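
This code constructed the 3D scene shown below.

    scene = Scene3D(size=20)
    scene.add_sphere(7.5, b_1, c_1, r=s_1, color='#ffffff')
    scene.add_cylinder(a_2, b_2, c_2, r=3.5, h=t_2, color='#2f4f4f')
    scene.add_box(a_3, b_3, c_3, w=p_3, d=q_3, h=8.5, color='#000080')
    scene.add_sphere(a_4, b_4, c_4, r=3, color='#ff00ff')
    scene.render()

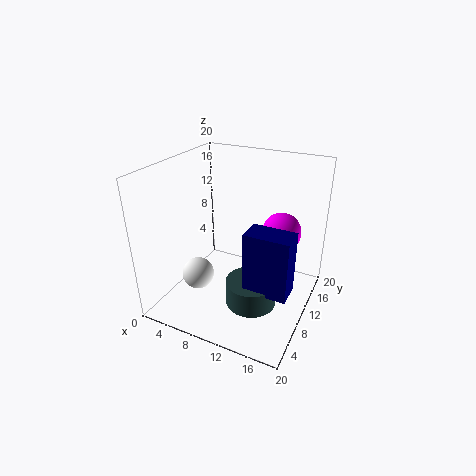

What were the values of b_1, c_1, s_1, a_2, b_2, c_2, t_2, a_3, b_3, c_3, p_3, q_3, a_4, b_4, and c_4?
b_1 = 3.5; c_1 = 7.5; s_1 = 2; a_2 = 13; b_2 = 8; c_2 = 1.5; t_2 = 3.5; a_3 = 12.5; b_3 = 6; c_3 = 4.5; p_3 = 6; q_3 = 3.5; a_4 = 14; b_4 = 17; c_4 = 8.5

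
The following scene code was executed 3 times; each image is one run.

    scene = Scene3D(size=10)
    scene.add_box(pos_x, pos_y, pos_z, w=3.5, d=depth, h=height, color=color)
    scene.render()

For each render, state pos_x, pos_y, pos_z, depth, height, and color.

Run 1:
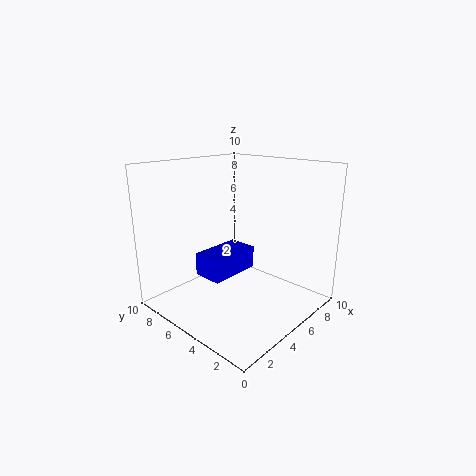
pos_x = 2, pos_y = 4, pos_z = 3, depth = 2, height = 1.5, color = 'blue'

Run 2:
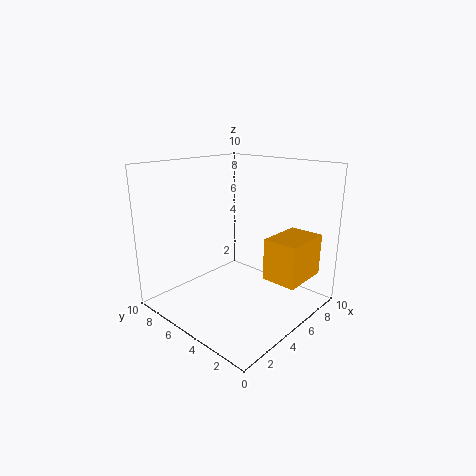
pos_x = 6, pos_y = 1, pos_z = 2, depth = 2.5, height = 3, color = 'orange'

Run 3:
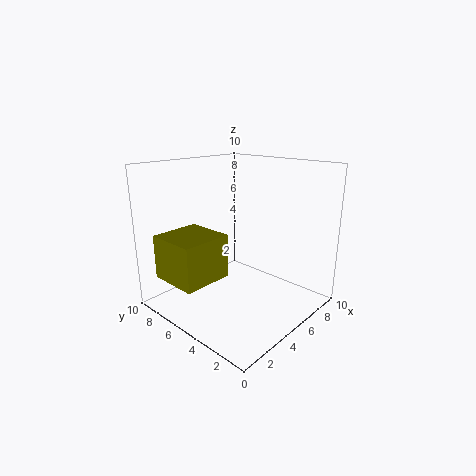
pos_x = 0.5, pos_y = 5, pos_z = 2.5, depth = 3.5, height = 3, color = 'olive'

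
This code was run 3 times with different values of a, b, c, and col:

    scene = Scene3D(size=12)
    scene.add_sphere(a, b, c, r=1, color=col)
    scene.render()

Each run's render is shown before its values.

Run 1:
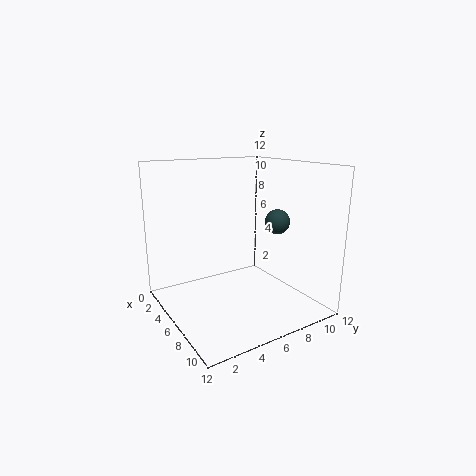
a = 8
b = 8.5
c = 7.5
col = 'darkslategray'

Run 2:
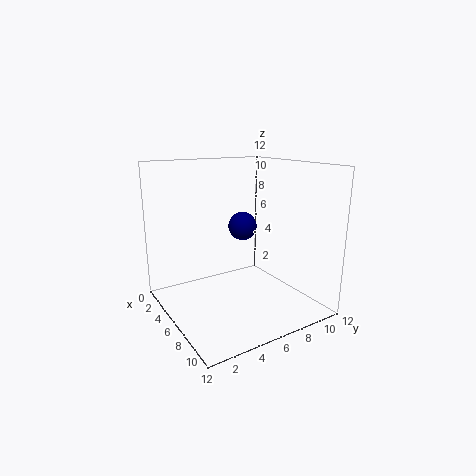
a = 9
b = 4.5
c = 8
col = 'navy'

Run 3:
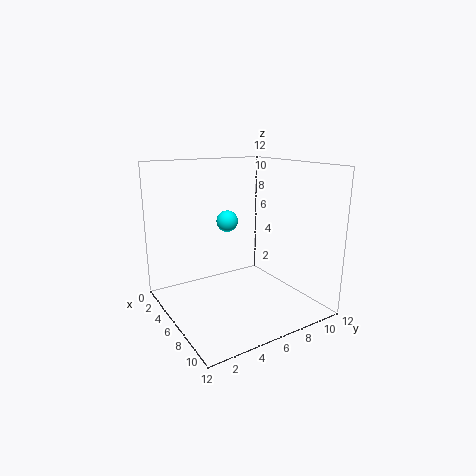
a = 2.5
b = 7
c = 6.5
col = 'cyan'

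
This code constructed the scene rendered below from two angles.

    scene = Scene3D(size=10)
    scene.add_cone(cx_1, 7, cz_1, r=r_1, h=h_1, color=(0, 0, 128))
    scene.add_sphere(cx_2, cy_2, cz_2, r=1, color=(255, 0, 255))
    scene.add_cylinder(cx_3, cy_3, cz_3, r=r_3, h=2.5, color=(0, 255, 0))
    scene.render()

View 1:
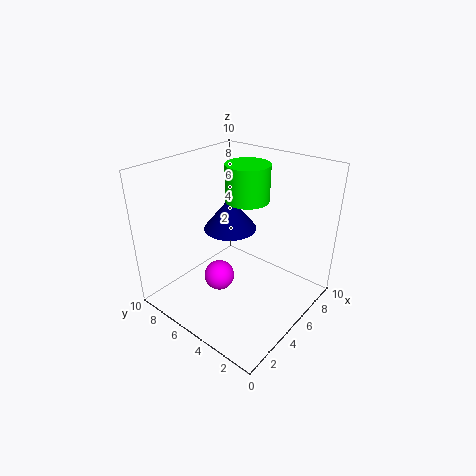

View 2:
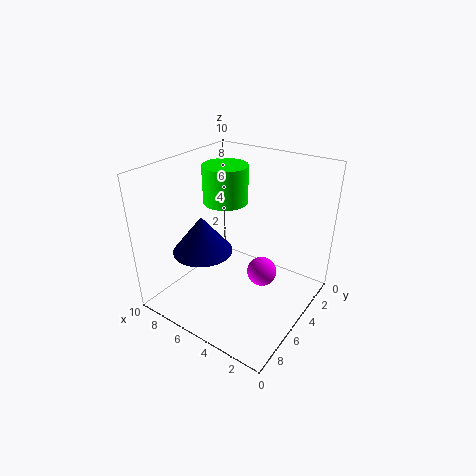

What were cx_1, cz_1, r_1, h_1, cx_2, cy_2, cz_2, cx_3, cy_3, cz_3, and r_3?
cx_1 = 6.5; cz_1 = 4.5; r_1 = 2; h_1 = 2.5; cx_2 = 3; cy_2 = 5; cz_2 = 3; cx_3 = 6; cy_3 = 5; cz_3 = 7.5; r_3 = 1.5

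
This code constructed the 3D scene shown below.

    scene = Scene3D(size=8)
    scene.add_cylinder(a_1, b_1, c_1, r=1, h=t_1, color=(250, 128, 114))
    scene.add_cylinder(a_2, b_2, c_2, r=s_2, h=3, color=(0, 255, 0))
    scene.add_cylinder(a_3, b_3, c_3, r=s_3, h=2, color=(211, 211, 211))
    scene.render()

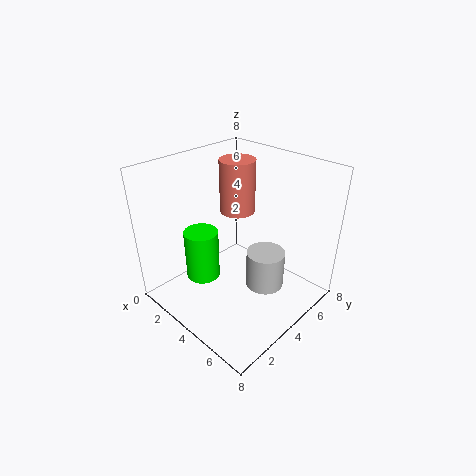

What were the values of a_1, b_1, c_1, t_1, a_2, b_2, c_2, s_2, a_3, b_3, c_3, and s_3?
a_1 = 3
b_1 = 5
c_1 = 5
t_1 = 3
a_2 = 2
b_2 = 3
c_2 = 1
s_2 = 1
a_3 = 6
b_3 = 4
c_3 = 2
s_3 = 1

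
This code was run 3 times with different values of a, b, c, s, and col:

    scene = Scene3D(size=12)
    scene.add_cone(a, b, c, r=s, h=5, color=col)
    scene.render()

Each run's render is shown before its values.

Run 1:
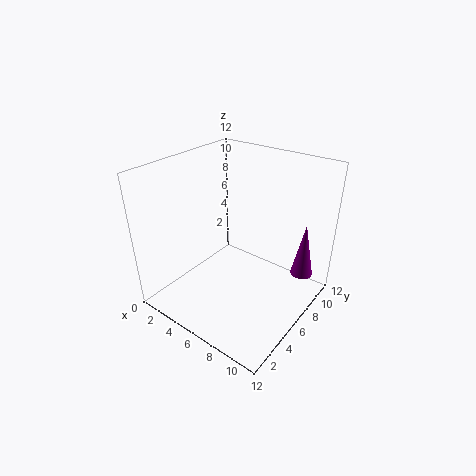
a = 10
b = 10.5
c = 1.5
s = 1
col = 'purple'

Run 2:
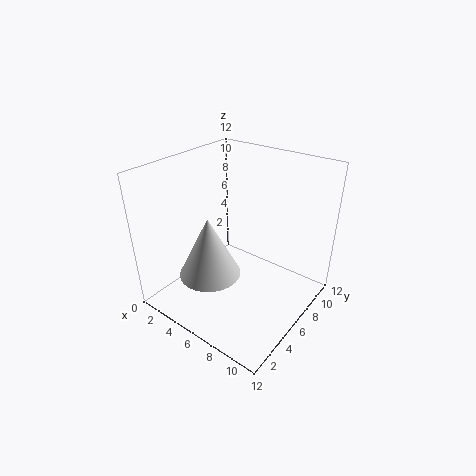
a = 5
b = 3.5
c = 3.5
s = 2.5
col = 'lightgray'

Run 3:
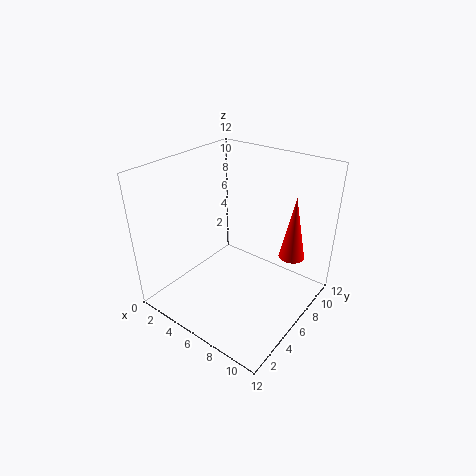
a = 10.5
b = 7
c = 5.5
s = 1
col = 'red'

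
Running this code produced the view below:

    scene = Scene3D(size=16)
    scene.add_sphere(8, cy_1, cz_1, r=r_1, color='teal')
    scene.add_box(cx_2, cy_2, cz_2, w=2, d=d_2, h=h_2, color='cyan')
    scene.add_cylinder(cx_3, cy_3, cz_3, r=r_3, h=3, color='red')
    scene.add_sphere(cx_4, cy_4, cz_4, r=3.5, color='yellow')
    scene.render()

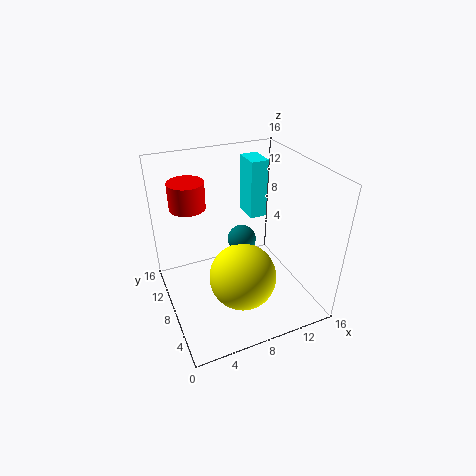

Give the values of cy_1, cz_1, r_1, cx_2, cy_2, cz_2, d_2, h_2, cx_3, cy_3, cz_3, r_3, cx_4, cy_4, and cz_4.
cy_1 = 7
cz_1 = 8.5
r_1 = 1.5
cx_2 = 10
cy_2 = 9
cz_2 = 9.5
d_2 = 3
h_2 = 6.5
cx_3 = 3.5
cy_3 = 11.5
cz_3 = 11
r_3 = 2
cx_4 = 7
cy_4 = 4.5
cz_4 = 5.5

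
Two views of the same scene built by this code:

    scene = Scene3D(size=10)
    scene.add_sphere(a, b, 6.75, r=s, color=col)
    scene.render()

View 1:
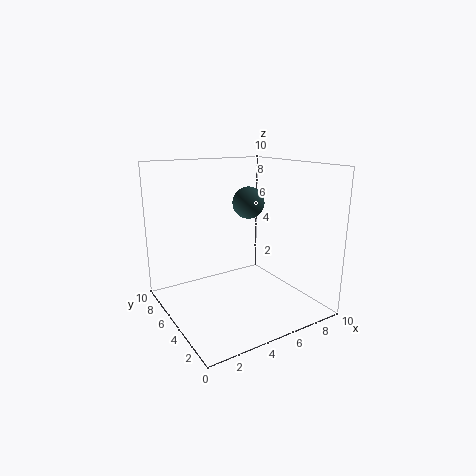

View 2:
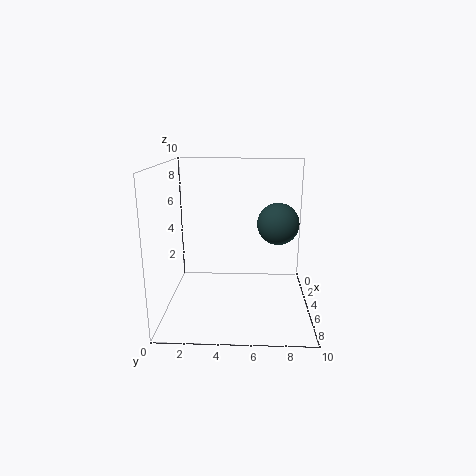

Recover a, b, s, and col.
a = 7.5, b = 7.5, s = 1.25, col = 'darkslategray'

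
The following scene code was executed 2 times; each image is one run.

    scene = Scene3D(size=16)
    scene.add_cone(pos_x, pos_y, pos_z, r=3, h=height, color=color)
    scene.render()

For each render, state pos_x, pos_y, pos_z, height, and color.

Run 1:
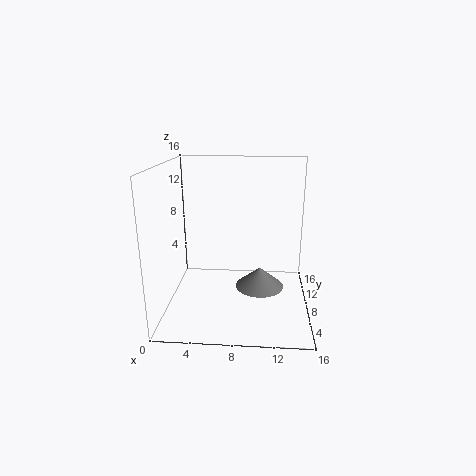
pos_x = 10.5
pos_y = 11
pos_z = 0.5
height = 2.5
color = 'gray'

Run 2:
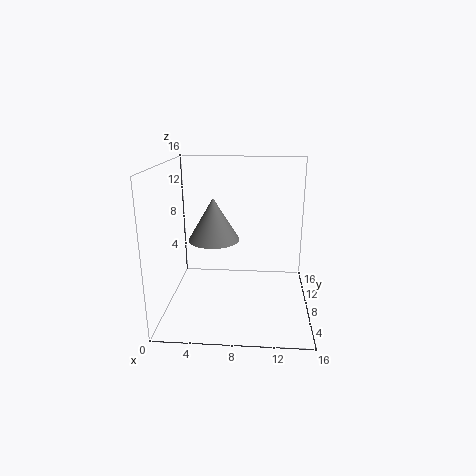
pos_x = 5
pos_y = 10
pos_z = 7
height = 5
color = 'gray'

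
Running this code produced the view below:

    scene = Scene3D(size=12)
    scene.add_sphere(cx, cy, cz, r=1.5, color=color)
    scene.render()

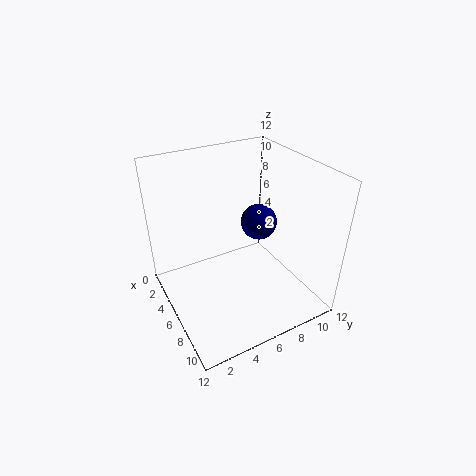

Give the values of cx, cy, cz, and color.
cx = 6; cy = 8; cz = 7; color = 'navy'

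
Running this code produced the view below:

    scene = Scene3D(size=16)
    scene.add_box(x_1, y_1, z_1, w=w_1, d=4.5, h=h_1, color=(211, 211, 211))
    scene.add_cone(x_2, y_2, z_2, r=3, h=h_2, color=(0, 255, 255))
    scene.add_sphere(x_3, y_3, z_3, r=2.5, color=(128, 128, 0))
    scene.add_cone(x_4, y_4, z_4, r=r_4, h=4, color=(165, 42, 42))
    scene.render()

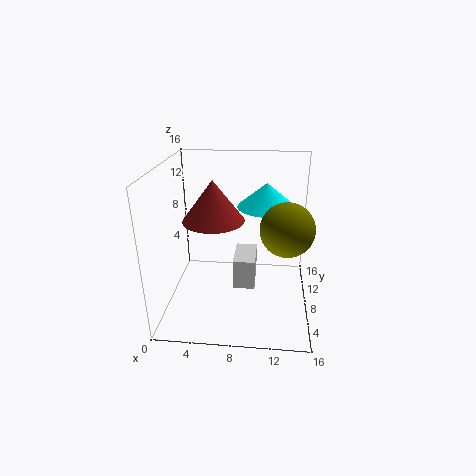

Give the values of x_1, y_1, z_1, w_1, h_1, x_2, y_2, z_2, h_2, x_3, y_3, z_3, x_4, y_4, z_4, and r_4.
x_1 = 7.5, y_1 = 7, z_1 = 2, w_1 = 2.5, h_1 = 3.5, x_2 = 11, y_2 = 7.5, z_2 = 12, h_2 = 2.5, x_3 = 13, y_3 = 3, z_3 = 11.5, x_4 = 6, y_4 = 4.5, z_4 = 11.5, r_4 = 3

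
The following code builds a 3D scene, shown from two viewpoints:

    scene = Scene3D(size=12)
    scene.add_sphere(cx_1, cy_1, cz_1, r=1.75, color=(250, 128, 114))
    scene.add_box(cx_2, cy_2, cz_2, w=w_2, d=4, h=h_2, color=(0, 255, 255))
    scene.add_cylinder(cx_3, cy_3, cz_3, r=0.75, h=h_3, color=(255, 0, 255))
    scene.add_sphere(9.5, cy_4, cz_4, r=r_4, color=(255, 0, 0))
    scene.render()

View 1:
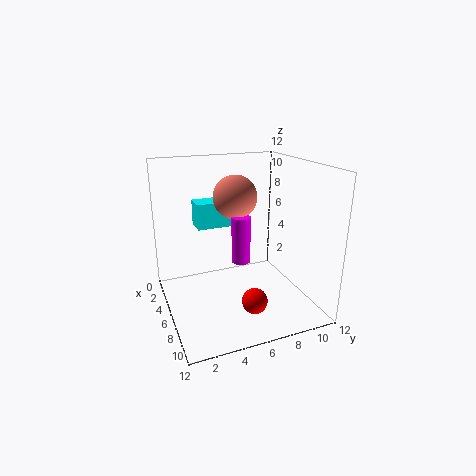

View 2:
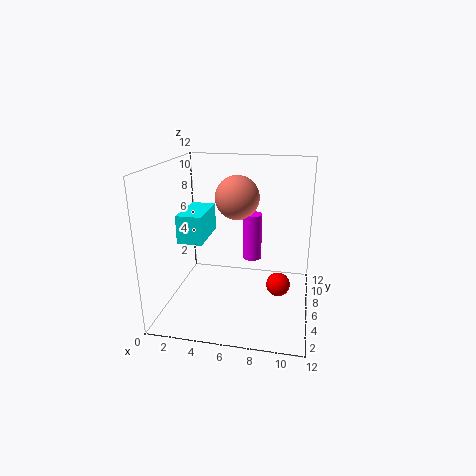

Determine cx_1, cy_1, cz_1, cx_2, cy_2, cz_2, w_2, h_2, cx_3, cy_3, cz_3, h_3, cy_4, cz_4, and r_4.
cx_1 = 6; cy_1 = 5.75; cz_1 = 9.5; cx_2 = 1.75; cy_2 = 3.25; cz_2 = 6.25; w_2 = 2; h_2 = 2.25; cx_3 = 7.25; cy_3 = 5.75; cz_3 = 4.5; h_3 = 3.75; cy_4 = 6; cz_4 = 2; r_4 = 1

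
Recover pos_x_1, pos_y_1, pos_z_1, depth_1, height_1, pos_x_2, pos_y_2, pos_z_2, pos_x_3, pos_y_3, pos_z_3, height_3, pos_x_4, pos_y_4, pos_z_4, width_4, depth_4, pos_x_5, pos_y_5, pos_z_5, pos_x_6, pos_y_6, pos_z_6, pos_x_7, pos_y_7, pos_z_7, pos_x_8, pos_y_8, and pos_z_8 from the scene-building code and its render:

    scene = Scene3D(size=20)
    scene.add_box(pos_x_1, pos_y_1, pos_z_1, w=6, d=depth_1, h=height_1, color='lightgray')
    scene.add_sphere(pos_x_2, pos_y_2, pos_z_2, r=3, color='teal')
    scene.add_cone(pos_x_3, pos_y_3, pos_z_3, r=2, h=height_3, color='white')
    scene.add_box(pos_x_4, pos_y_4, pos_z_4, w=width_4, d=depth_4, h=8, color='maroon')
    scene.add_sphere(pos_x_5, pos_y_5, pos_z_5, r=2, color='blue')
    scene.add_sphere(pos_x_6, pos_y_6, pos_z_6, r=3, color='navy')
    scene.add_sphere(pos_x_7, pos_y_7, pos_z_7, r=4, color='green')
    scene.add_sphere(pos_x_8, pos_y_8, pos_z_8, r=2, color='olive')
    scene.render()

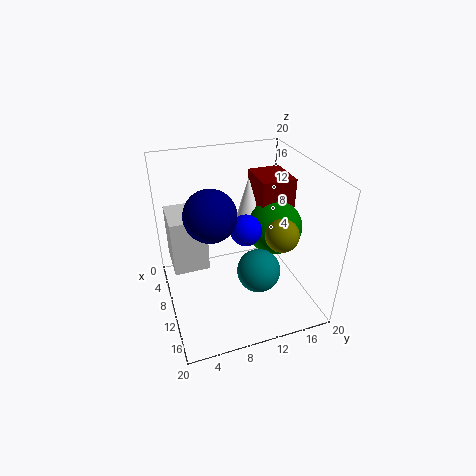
pos_x_1 = 3, pos_y_1 = 1, pos_z_1 = 5, depth_1 = 5, height_1 = 8, pos_x_2 = 13, pos_y_2 = 12, pos_z_2 = 6, pos_x_3 = 6, pos_y_3 = 13, pos_z_3 = 10, height_3 = 7, pos_x_4 = 3, pos_y_4 = 14, pos_z_4 = 9, width_4 = 6, depth_4 = 5, pos_x_5 = 13, pos_y_5 = 10, pos_z_5 = 13, pos_x_6 = 15, pos_y_6 = 5, pos_z_6 = 17, pos_x_7 = 9, pos_y_7 = 16, pos_z_7 = 10, pos_x_8 = 17, pos_y_8 = 13, pos_z_8 = 14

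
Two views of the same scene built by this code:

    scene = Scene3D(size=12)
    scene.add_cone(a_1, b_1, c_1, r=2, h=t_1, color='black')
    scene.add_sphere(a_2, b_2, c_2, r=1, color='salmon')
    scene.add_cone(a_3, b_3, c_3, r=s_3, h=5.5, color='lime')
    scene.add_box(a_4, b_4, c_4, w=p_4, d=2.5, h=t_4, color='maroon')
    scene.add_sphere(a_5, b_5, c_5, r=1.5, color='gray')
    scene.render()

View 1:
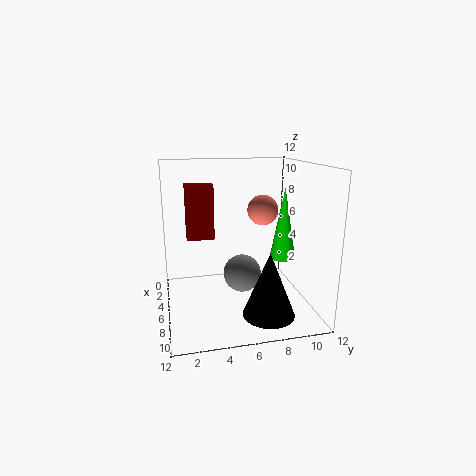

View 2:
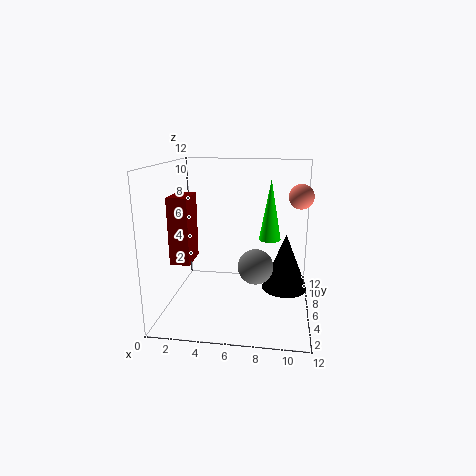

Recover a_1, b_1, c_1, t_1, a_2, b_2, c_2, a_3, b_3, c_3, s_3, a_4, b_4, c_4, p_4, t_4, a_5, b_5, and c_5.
a_1 = 10, b_1 = 7.5, c_1 = 1, t_1 = 5, a_2 = 11, b_2 = 6.5, c_2 = 9.5, a_3 = 8.5, b_3 = 9, c_3 = 5, s_3 = 1, a_4 = 1.5, b_4 = 2, c_4 = 5, p_4 = 1.5, t_4 = 5, a_5 = 7.5, b_5 = 6, c_5 = 3.5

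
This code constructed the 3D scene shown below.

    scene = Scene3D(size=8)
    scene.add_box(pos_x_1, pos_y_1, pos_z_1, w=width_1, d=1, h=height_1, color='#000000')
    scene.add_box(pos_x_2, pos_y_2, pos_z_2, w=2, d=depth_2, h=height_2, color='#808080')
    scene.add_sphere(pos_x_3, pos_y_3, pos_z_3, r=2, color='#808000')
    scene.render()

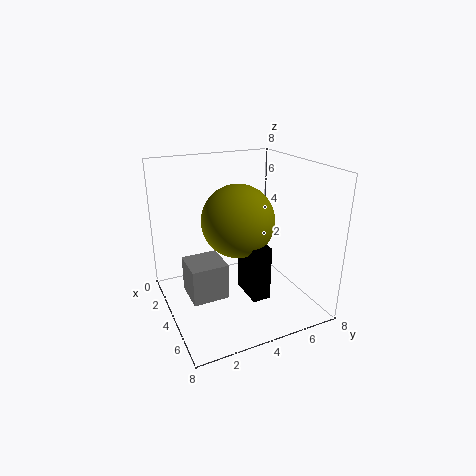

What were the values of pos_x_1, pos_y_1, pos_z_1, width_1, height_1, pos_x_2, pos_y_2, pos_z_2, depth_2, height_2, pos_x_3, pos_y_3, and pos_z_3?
pos_x_1 = 4
pos_y_1 = 4
pos_z_1 = 1
width_1 = 2
height_1 = 3
pos_x_2 = 3
pos_y_2 = 1
pos_z_2 = 1
depth_2 = 2
height_2 = 2
pos_x_3 = 4
pos_y_3 = 4
pos_z_3 = 5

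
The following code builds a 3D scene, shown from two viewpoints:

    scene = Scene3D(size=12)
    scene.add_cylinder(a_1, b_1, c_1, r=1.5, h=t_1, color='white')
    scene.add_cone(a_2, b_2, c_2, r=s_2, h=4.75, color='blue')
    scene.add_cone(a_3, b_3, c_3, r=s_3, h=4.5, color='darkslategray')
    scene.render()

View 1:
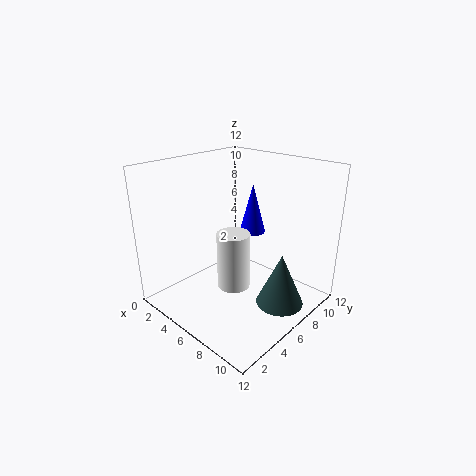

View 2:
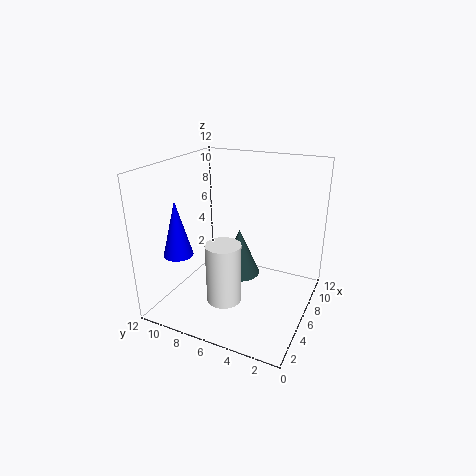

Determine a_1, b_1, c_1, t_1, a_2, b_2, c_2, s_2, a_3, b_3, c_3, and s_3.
a_1 = 4.75; b_1 = 6.75; c_1 = 0.5; t_1 = 5.25; a_2 = 3.75; b_2 = 10.5; c_2 = 4.5; s_2 = 1.25; a_3 = 9.5; b_3 = 7.5; c_3 = 0.5; s_3 = 2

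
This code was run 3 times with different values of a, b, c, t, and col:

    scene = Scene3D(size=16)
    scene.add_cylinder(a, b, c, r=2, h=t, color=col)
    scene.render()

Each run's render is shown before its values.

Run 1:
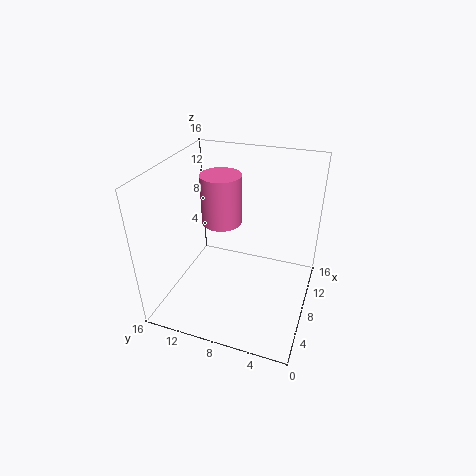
a = 6, b = 9, c = 11, t = 5, col = 'hotpink'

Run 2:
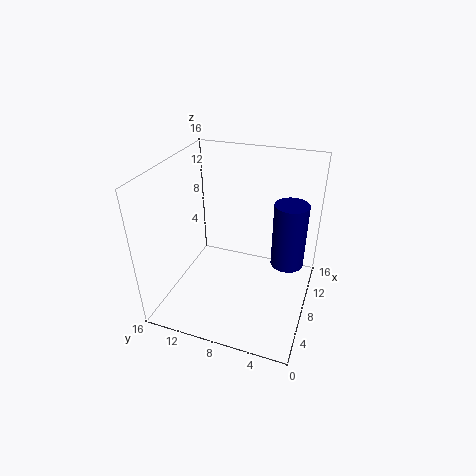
a = 12, b = 3, c = 3, t = 8, col = 'navy'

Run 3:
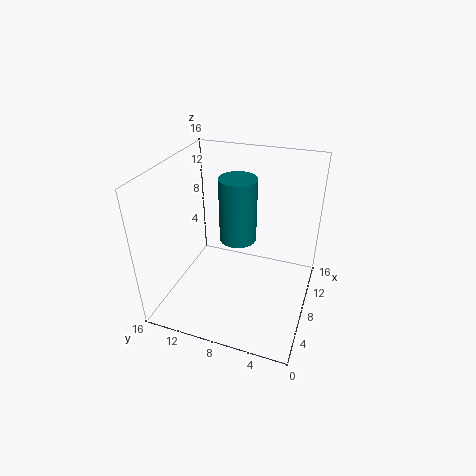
a = 8, b = 8, c = 8, t = 7, col = 'teal'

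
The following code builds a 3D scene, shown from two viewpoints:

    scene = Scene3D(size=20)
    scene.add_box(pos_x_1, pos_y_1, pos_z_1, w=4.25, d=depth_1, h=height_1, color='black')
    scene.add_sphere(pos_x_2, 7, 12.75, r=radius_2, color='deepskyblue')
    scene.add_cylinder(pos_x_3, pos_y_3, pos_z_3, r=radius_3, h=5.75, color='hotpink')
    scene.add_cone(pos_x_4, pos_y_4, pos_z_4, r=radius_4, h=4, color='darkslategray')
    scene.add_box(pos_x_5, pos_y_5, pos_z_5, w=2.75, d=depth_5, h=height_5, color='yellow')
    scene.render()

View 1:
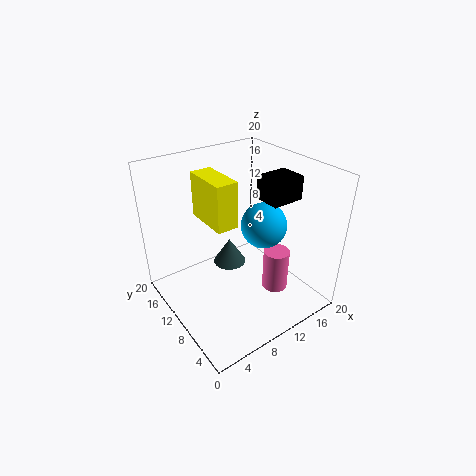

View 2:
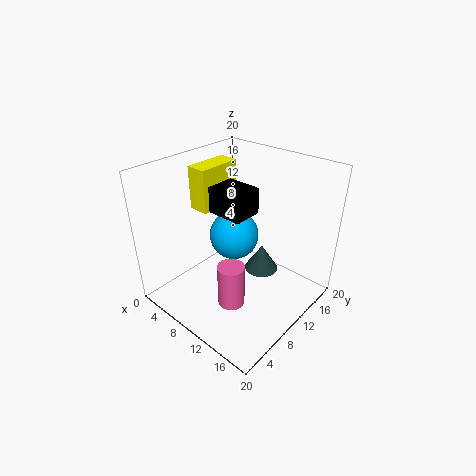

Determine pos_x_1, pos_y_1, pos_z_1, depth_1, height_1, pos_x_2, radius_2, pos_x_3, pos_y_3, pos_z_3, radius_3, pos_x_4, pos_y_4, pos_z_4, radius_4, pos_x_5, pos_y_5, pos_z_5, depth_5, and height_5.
pos_x_1 = 11, pos_y_1 = 4, pos_z_1 = 16.75, depth_1 = 3.5, height_1 = 3, pos_x_2 = 12, radius_2 = 3, pos_x_3 = 13, pos_y_3 = 5.25, pos_z_3 = 3.5, radius_3 = 1.75, pos_x_4 = 11.25, pos_y_4 = 14, pos_z_4 = 3.25, radius_4 = 2.5, pos_x_5 = 4.75, pos_y_5 = 6.5, pos_z_5 = 14.25, depth_5 = 6, height_5 = 5.75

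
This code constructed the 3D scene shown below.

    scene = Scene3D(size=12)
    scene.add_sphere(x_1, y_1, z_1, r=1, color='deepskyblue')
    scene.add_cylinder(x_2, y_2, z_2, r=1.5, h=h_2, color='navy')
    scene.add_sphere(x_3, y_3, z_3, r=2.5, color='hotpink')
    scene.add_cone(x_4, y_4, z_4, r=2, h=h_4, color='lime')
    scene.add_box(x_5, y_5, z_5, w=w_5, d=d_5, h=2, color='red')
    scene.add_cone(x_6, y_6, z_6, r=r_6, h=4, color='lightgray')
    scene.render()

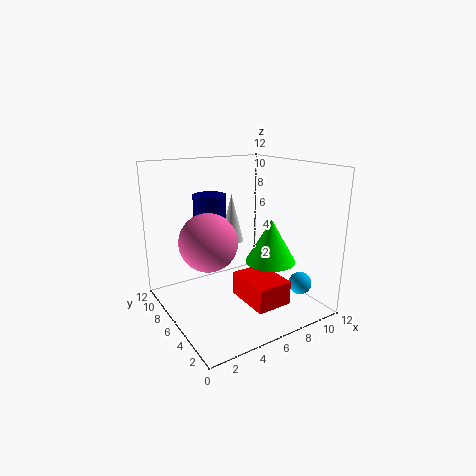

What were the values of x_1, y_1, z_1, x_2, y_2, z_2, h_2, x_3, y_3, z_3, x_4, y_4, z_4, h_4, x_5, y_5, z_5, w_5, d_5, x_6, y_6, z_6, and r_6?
x_1 = 11
y_1 = 3.5
z_1 = 1.5
x_2 = 5.5
y_2 = 10
z_2 = 3.5
h_2 = 5.5
x_3 = 4
y_3 = 7.5
z_3 = 5.5
x_4 = 7.5
y_4 = 3.5
z_4 = 4.5
h_4 = 3.5
x_5 = 5.5
y_5 = 2
z_5 = 1
w_5 = 3
d_5 = 4
x_6 = 6
y_6 = 7
z_6 = 5.5
r_6 = 1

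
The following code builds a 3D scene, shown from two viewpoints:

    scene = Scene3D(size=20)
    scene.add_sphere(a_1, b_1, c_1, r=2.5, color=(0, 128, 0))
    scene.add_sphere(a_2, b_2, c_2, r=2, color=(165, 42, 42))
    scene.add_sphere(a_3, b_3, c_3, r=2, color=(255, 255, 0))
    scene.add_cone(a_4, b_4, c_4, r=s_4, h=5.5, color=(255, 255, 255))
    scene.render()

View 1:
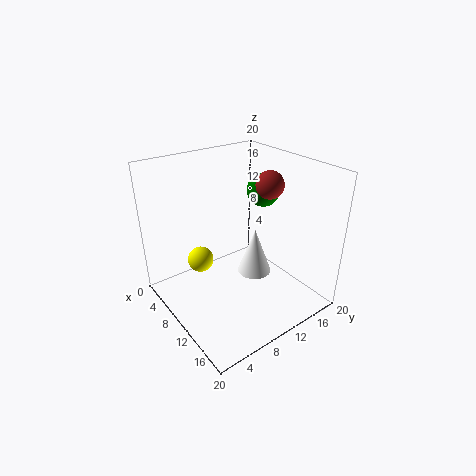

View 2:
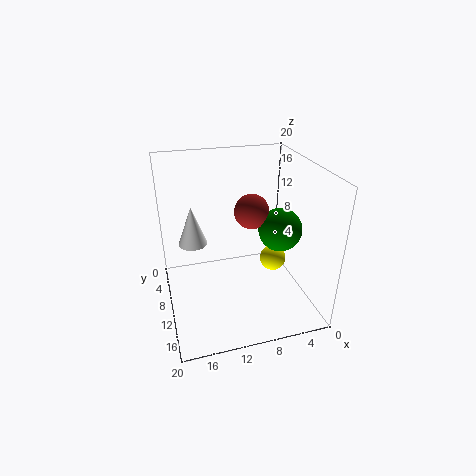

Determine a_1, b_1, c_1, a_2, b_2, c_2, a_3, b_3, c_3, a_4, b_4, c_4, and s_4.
a_1 = 7
b_1 = 17
c_1 = 14.5
a_2 = 10
b_2 = 15.5
c_2 = 16.5
a_3 = 3.5
b_3 = 7.5
c_3 = 4
a_4 = 16
b_4 = 8
c_4 = 9
s_4 = 2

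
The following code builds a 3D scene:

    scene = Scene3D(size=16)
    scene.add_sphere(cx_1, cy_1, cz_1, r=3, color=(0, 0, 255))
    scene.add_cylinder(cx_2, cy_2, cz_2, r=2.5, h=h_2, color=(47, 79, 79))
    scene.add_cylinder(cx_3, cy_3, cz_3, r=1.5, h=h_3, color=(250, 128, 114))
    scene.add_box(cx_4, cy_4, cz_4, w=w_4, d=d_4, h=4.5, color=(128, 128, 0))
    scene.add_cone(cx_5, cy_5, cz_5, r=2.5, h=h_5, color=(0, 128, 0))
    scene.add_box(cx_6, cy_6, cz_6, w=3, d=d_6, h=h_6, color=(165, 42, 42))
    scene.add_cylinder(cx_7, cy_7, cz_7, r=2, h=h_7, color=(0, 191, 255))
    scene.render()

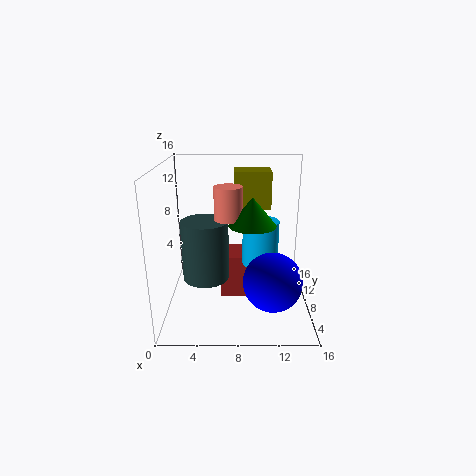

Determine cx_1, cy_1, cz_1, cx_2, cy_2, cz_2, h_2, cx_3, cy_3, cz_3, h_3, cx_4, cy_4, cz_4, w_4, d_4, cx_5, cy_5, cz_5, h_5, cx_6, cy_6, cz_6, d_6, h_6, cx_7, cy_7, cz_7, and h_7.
cx_1 = 11.5; cy_1 = 3.5; cz_1 = 5; cx_2 = 4.5; cy_2 = 6.5; cz_2 = 4; h_2 = 6.5; cx_3 = 7; cy_3 = 7; cz_3 = 10.5; h_3 = 3.5; cx_4 = 7.5; cy_4 = 12; cz_4 = 10; w_4 = 4.5; d_4 = 3.5; cx_5 = 9.5; cy_5 = 6.5; cz_5 = 10; h_5 = 3; cx_6 = 6; cy_6 = 8; cz_6 = 0.5; d_6 = 4; h_6 = 5; cx_7 = 10.5; cy_7 = 8; cz_7 = 5; h_7 = 5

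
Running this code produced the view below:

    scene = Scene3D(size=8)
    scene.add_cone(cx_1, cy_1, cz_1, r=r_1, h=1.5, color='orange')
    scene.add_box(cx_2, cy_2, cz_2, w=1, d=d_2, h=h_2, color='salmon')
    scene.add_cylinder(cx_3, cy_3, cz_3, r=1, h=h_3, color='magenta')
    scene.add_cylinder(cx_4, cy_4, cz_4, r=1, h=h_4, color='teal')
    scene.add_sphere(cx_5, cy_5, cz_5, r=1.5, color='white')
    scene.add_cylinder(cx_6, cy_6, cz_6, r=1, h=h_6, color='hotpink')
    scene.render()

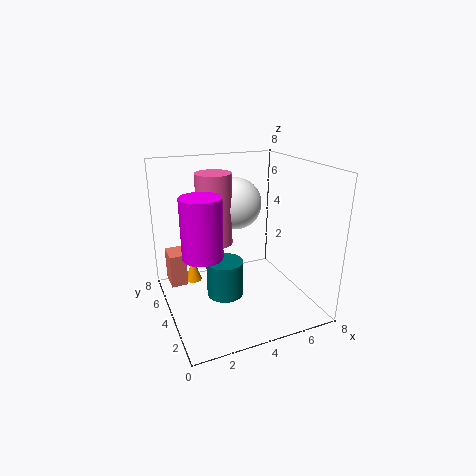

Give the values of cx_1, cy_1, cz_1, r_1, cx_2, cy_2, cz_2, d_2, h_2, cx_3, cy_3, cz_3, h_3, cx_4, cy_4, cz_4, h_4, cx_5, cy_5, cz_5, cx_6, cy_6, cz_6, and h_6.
cx_1 = 2; cy_1 = 6.5; cz_1 = 0.5; r_1 = 0.5; cx_2 = 0.5; cy_2 = 6; cz_2 = 0.5; d_2 = 1.5; h_2 = 2; cx_3 = 1.5; cy_3 = 2.5; cz_3 = 4; h_3 = 3; cx_4 = 3; cy_4 = 3.5; cz_4 = 1; h_4 = 2; cx_5 = 4.5; cy_5 = 5.5; cz_5 = 5.5; cx_6 = 3; cy_6 = 5; cz_6 = 3.5; h_6 = 4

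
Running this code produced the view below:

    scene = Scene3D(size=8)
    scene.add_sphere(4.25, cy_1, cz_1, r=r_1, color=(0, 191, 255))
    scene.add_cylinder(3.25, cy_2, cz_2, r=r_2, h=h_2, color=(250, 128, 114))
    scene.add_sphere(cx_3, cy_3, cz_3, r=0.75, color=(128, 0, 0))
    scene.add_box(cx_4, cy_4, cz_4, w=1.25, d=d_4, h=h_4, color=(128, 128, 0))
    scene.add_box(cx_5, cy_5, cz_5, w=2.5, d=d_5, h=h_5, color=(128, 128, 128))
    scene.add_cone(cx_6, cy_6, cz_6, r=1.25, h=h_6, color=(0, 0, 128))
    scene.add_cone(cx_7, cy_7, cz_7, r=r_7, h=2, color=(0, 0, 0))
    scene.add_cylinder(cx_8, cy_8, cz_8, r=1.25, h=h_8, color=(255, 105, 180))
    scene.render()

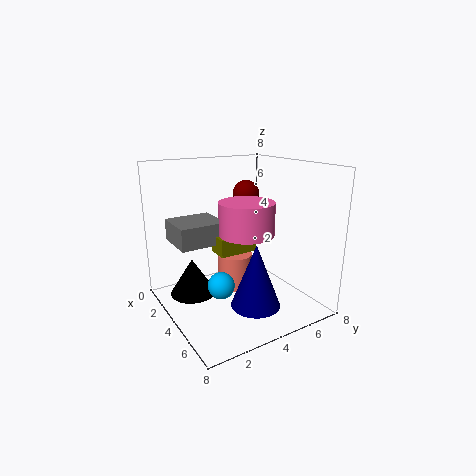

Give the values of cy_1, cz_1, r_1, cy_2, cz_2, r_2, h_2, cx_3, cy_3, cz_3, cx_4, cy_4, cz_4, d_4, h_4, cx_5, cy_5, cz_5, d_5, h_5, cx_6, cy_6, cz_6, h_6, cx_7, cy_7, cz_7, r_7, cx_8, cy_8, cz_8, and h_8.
cy_1 = 2.75; cz_1 = 1.5; r_1 = 0.75; cy_2 = 4.25; cz_2 = 0.75; r_2 = 1; h_2 = 2; cx_3 = 3.25; cy_3 = 5; cz_3 = 6.25; cx_4 = 2.75; cy_4 = 3; cz_4 = 3; d_4 = 2.25; h_4 = 1; cx_5 = 0.75; cy_5 = 1; cz_5 = 3.5; d_5 = 2.75; h_5 = 1.25; cx_6 = 6.5; cy_6 = 3.5; cz_6 = 1.25; h_6 = 3.25; cx_7 = 3.25; cy_7 = 1.5; cz_7 = 1; r_7 = 1.25; cx_8 = 6.75; cy_8 = 2.75; cz_8 = 5.25; h_8 = 1.5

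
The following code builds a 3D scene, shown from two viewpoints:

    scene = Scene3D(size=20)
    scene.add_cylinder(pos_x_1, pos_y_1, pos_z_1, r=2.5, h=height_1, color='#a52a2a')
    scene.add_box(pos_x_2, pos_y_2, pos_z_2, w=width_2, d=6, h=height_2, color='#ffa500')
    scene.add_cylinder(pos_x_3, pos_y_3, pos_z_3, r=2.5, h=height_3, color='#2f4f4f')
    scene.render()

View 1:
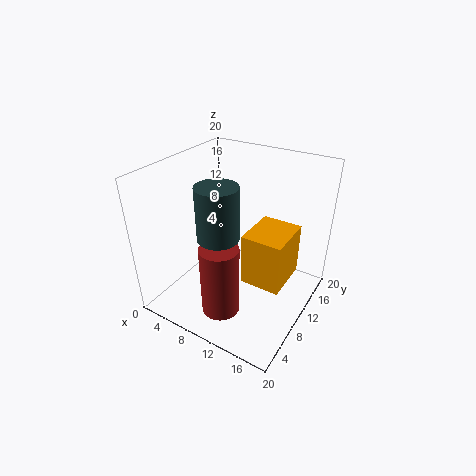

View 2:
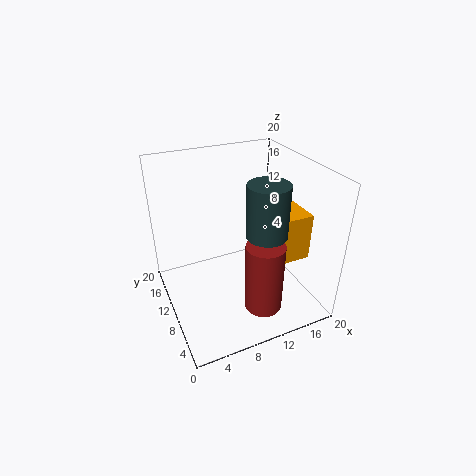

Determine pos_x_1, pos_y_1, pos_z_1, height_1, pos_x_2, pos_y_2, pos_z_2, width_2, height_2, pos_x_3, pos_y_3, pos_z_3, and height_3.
pos_x_1 = 11, pos_y_1 = 4, pos_z_1 = 2.5, height_1 = 9.5, pos_x_2 = 13.5, pos_y_2 = 5, pos_z_2 = 7.5, width_2 = 5, height_2 = 6.5, pos_x_3 = 11, pos_y_3 = 4, pos_z_3 = 13.5, height_3 = 6.5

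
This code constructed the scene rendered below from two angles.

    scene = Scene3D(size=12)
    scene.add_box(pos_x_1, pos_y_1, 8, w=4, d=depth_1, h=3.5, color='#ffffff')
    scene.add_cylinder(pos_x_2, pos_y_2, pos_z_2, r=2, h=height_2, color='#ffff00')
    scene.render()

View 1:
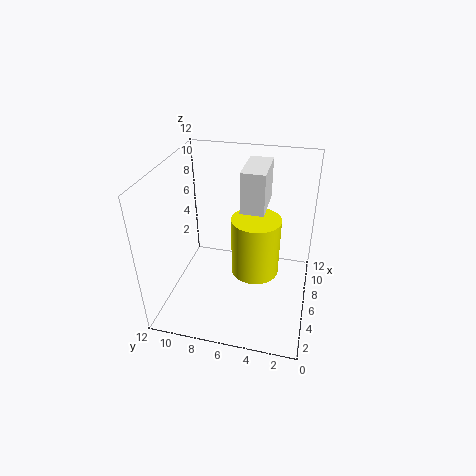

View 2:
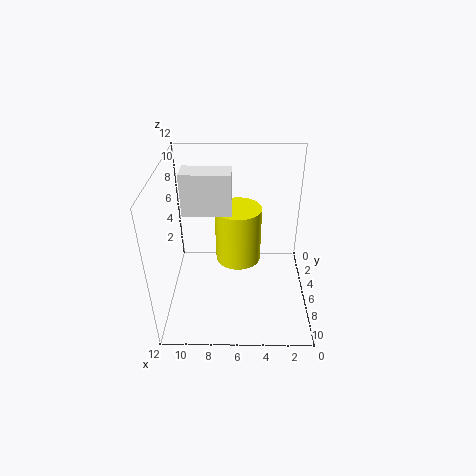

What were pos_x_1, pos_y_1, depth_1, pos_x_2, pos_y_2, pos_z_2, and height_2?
pos_x_1 = 6.5, pos_y_1 = 4, depth_1 = 2, pos_x_2 = 6, pos_y_2 = 4.5, pos_z_2 = 3, height_2 = 5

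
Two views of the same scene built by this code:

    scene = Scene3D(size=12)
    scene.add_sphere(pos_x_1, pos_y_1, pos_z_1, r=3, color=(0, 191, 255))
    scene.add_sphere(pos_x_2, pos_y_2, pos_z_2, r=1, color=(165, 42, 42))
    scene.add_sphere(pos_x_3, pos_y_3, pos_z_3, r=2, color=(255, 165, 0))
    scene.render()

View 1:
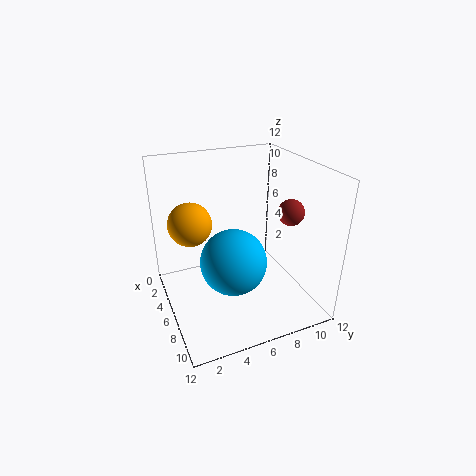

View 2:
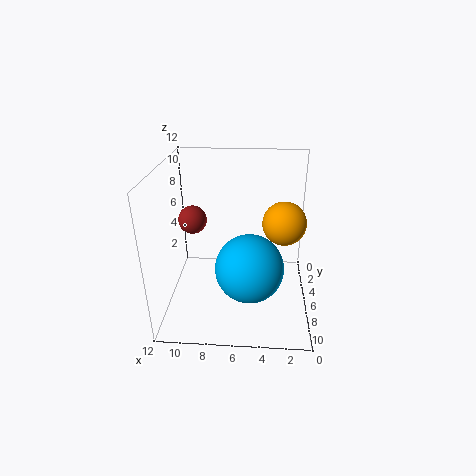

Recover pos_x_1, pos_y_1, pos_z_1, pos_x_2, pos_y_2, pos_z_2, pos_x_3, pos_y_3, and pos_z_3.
pos_x_1 = 5, pos_y_1 = 6, pos_z_1 = 3, pos_x_2 = 9, pos_y_2 = 9, pos_z_2 = 9, pos_x_3 = 2, pos_y_3 = 3, pos_z_3 = 6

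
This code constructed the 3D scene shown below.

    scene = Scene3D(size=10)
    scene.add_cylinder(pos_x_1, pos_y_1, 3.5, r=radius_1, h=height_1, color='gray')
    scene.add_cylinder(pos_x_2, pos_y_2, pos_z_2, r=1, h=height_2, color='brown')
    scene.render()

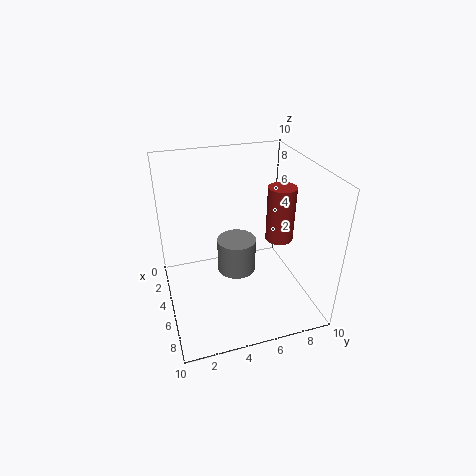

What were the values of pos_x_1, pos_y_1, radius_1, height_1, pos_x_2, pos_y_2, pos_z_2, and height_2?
pos_x_1 = 6.25
pos_y_1 = 4.5
radius_1 = 1.25
height_1 = 2.25
pos_x_2 = 4.75
pos_y_2 = 8.25
pos_z_2 = 4.25
height_2 = 4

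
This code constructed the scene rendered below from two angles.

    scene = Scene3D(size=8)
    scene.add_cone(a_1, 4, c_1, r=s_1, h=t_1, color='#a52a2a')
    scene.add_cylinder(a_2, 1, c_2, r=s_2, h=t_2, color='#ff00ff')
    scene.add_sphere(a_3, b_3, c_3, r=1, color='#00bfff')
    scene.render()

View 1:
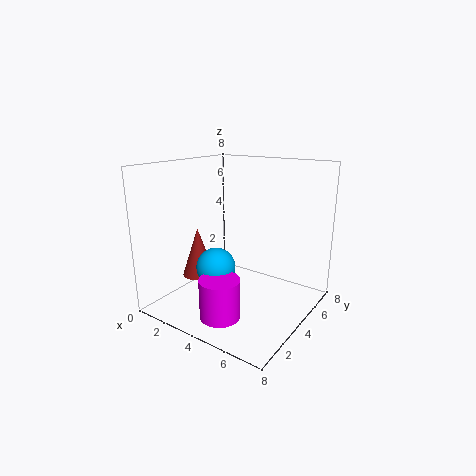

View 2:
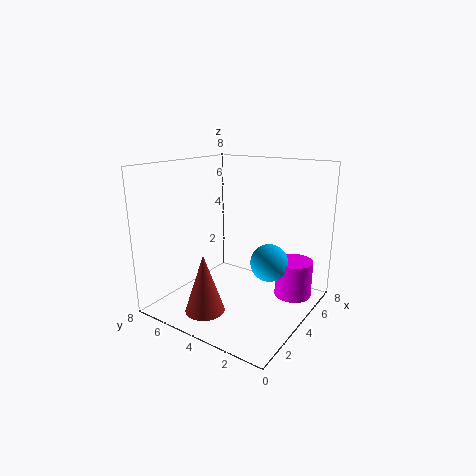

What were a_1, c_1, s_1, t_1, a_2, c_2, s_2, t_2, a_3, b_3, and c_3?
a_1 = 1, c_1 = 1, s_1 = 1, t_1 = 3, a_2 = 5, c_2 = 1, s_2 = 1, t_2 = 2, a_3 = 4, b_3 = 2, c_3 = 3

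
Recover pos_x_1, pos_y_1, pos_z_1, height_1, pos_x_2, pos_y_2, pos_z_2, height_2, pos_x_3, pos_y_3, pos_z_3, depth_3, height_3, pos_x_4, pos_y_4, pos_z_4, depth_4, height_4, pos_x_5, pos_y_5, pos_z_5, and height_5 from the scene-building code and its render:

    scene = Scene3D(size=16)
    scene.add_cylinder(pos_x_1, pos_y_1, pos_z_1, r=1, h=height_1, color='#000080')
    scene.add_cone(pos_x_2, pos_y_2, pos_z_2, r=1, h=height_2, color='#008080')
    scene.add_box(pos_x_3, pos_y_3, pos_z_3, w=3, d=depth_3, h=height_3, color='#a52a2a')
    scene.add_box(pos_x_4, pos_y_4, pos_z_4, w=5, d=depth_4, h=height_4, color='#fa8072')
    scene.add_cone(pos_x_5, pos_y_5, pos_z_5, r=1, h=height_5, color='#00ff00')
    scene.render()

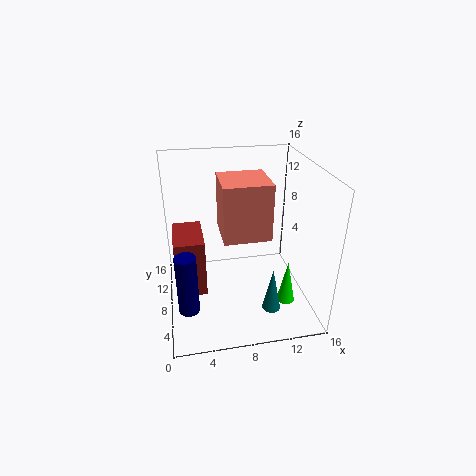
pos_x_1 = 2
pos_y_1 = 2
pos_z_1 = 4
height_1 = 6
pos_x_2 = 11
pos_y_2 = 4
pos_z_2 = 1
height_2 = 5
pos_x_3 = 1
pos_y_3 = 4
pos_z_3 = 4
depth_3 = 5
height_3 = 6
pos_x_4 = 6
pos_y_4 = 5
pos_z_4 = 9
depth_4 = 5
height_4 = 6
pos_x_5 = 13
pos_y_5 = 5
pos_z_5 = 1
height_5 = 5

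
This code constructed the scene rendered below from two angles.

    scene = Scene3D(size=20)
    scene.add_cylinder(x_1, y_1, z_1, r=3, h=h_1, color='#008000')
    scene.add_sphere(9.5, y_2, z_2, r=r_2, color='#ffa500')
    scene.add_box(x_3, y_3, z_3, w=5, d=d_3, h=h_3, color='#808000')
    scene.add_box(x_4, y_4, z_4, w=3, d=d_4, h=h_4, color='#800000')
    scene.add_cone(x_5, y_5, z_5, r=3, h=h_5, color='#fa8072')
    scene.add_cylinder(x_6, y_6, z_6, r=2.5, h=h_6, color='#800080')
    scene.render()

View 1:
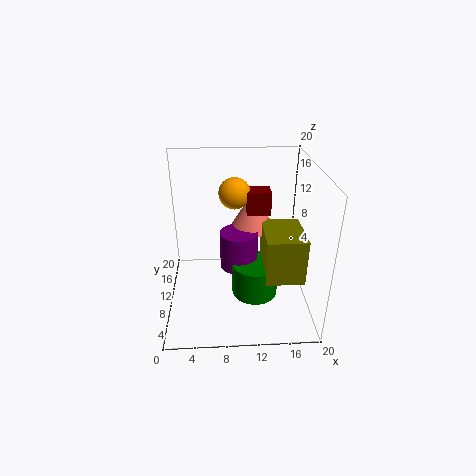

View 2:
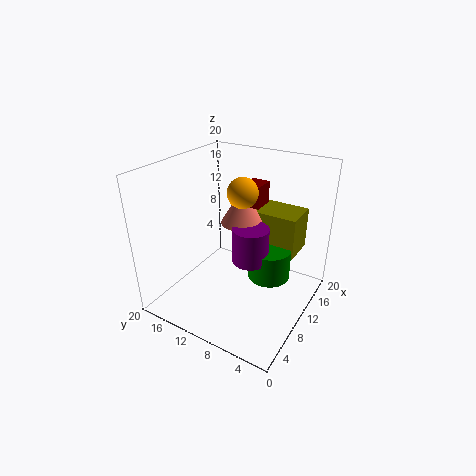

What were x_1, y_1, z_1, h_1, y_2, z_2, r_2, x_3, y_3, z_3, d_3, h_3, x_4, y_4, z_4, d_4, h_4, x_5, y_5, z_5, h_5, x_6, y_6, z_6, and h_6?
x_1 = 12
y_1 = 6
z_1 = 4
h_1 = 4.5
y_2 = 9
z_2 = 17
r_2 = 2
x_3 = 13
y_3 = 3
z_3 = 7
d_3 = 6.5
h_3 = 6
x_4 = 11
y_4 = 7.5
z_4 = 14.5
d_4 = 2.5
h_4 = 3
x_5 = 12
y_5 = 10.5
z_5 = 11.5
h_5 = 5
x_6 = 10
y_6 = 8
z_6 = 7
h_6 = 5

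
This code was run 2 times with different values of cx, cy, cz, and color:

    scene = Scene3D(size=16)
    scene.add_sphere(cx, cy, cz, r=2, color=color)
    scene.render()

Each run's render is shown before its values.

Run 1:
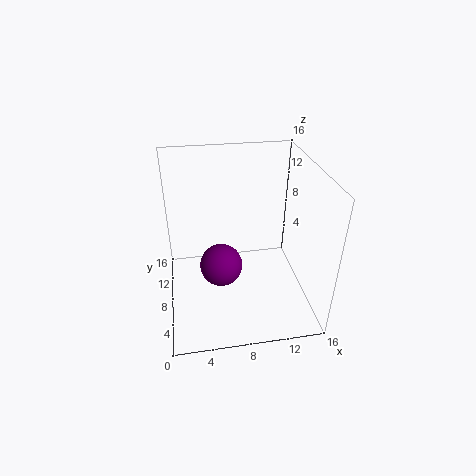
cx = 5.5
cy = 3
cz = 8.5
color = 'purple'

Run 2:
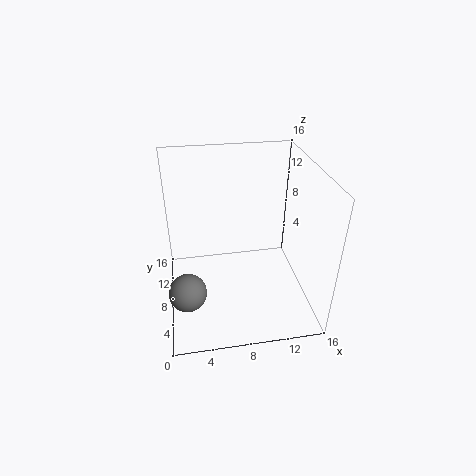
cx = 2
cy = 4.5
cz = 4
color = 'gray'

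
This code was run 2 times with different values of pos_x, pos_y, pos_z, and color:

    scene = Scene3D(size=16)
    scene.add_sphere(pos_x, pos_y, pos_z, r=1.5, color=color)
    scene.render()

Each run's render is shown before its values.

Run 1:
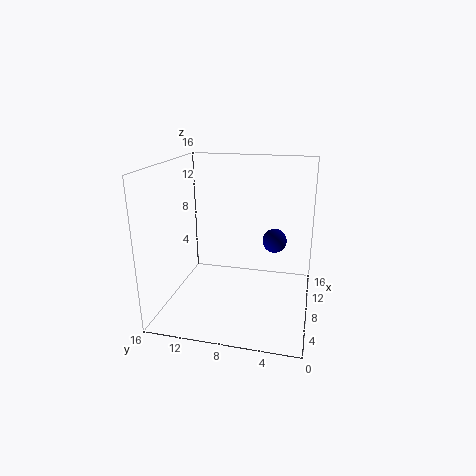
pos_x = 13, pos_y = 4.5, pos_z = 6, color = 'navy'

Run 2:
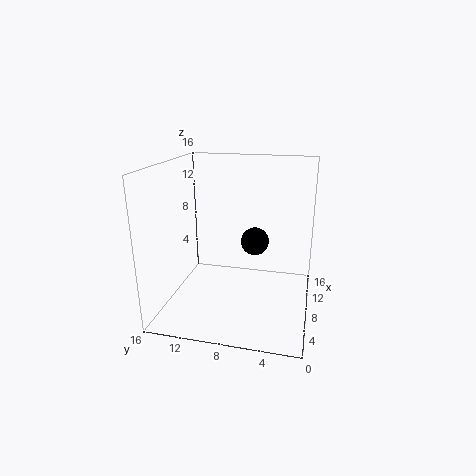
pos_x = 7.5, pos_y = 6, pos_z = 8, color = 'black'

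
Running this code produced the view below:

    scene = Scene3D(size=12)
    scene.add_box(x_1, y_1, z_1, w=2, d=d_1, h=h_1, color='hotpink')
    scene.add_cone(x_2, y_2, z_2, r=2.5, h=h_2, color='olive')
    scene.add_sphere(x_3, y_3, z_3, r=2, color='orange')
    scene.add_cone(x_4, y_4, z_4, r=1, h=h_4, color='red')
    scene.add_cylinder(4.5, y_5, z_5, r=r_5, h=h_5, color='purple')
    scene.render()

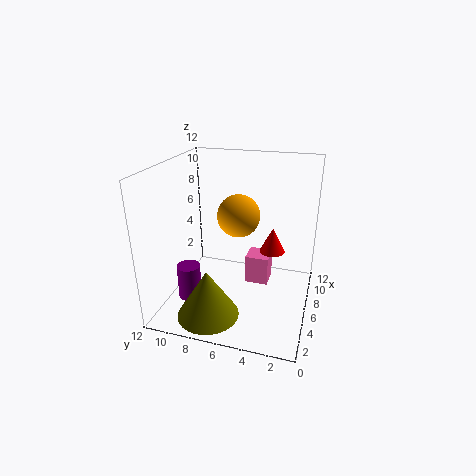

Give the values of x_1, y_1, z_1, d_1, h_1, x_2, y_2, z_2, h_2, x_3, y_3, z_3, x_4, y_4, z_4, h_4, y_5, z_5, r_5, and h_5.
x_1 = 6.5
y_1 = 3.5
z_1 = 1.5
d_1 = 2
h_1 = 2.5
x_2 = 2.5
y_2 = 7.5
z_2 = 0.5
h_2 = 4
x_3 = 9.5
y_3 = 7
z_3 = 6.5
x_4 = 5.5
y_4 = 3
z_4 = 5.5
h_4 = 2
y_5 = 10
z_5 = 0.5
r_5 = 1
h_5 = 3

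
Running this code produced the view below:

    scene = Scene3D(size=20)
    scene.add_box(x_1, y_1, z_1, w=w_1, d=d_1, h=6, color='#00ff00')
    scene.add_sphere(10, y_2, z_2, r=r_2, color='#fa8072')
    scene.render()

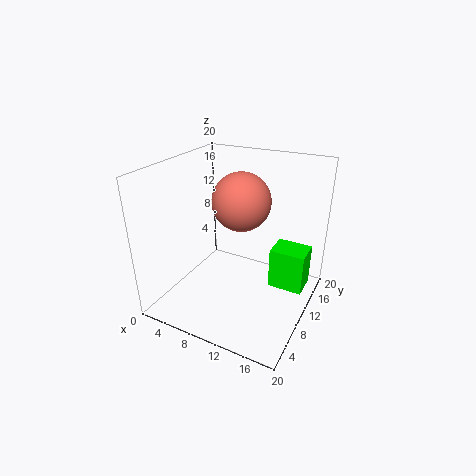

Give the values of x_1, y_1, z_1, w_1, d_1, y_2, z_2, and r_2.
x_1 = 14
y_1 = 12
z_1 = 2
w_1 = 5
d_1 = 4
y_2 = 11
z_2 = 15
r_2 = 4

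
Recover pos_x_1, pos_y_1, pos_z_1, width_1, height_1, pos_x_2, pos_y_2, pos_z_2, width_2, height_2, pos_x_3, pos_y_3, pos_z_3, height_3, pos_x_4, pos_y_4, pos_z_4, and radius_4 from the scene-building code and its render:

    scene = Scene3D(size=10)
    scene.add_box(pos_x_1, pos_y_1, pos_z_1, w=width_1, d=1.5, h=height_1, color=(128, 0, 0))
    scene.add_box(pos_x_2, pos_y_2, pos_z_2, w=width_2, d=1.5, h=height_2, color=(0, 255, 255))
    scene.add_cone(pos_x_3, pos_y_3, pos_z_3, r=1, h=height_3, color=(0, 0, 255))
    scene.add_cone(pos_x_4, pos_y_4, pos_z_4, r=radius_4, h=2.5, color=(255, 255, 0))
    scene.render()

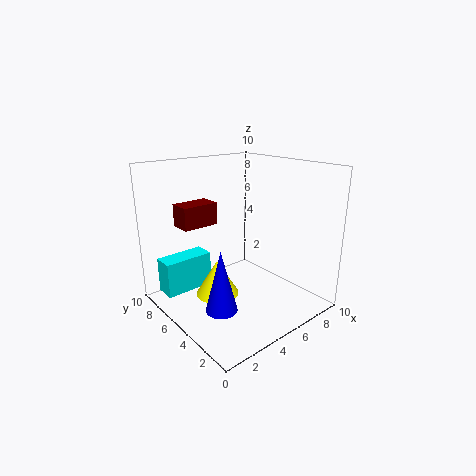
pos_x_1 = 1.5
pos_y_1 = 6
pos_z_1 = 6
width_1 = 2.5
height_1 = 1.5
pos_x_2 = 0.5
pos_y_2 = 7
pos_z_2 = 1
width_2 = 3.5
height_2 = 2.5
pos_x_3 = 2
pos_y_3 = 3
pos_z_3 = 1.5
height_3 = 4
pos_x_4 = 3.5
pos_y_4 = 5.5
pos_z_4 = 1
radius_4 = 1.5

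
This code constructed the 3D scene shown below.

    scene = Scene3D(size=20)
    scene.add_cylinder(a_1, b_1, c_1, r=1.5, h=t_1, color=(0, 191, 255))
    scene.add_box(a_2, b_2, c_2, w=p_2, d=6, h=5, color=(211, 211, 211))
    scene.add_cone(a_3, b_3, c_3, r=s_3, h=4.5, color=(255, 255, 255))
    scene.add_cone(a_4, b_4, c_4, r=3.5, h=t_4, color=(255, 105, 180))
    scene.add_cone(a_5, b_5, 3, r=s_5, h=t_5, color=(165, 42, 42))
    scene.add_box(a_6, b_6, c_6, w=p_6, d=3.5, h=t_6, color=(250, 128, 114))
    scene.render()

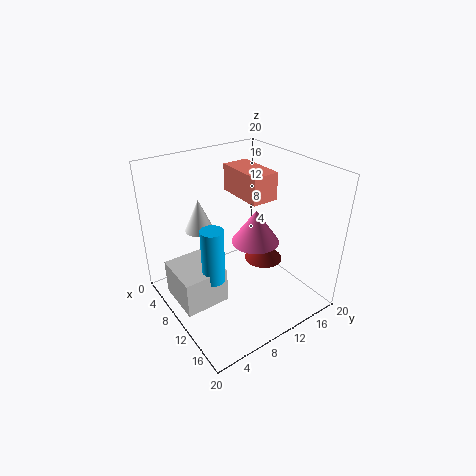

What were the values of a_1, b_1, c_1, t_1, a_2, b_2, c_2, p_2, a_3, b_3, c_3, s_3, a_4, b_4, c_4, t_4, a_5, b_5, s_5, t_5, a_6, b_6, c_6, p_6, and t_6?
a_1 = 11.5
b_1 = 5
c_1 = 6
t_1 = 7.5
a_2 = 6
b_2 = 0.5
c_2 = 2.5
p_2 = 6.5
a_3 = 6.5
b_3 = 6
c_3 = 11
s_3 = 2
a_4 = 9.5
b_4 = 13.5
c_4 = 8
t_4 = 5
a_5 = 8
b_5 = 16.5
s_5 = 3
t_5 = 3.5
a_6 = 7.5
b_6 = 9.5
c_6 = 16.5
p_6 = 6.5
t_6 = 3.5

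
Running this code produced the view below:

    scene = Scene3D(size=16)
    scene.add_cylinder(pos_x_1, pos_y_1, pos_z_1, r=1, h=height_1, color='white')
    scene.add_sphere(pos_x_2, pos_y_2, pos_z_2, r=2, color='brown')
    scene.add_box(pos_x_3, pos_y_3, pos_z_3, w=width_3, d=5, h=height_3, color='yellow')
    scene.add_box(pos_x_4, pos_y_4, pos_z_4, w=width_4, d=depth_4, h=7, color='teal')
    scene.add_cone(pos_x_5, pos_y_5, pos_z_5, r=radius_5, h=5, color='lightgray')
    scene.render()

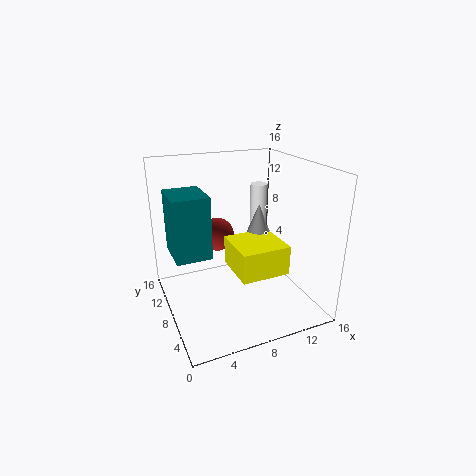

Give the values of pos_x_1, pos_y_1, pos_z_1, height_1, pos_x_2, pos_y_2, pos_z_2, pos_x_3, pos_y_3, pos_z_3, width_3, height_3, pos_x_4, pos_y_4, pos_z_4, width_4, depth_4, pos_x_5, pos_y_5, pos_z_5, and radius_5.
pos_x_1 = 12
pos_y_1 = 11
pos_z_1 = 8
height_1 = 5
pos_x_2 = 7
pos_y_2 = 12
pos_z_2 = 7
pos_x_3 = 6
pos_y_3 = 2
pos_z_3 = 6
width_3 = 5
height_3 = 3
pos_x_4 = 1
pos_y_4 = 8
pos_z_4 = 6
width_4 = 4
depth_4 = 5
pos_x_5 = 10
pos_y_5 = 7
pos_z_5 = 7
radius_5 = 2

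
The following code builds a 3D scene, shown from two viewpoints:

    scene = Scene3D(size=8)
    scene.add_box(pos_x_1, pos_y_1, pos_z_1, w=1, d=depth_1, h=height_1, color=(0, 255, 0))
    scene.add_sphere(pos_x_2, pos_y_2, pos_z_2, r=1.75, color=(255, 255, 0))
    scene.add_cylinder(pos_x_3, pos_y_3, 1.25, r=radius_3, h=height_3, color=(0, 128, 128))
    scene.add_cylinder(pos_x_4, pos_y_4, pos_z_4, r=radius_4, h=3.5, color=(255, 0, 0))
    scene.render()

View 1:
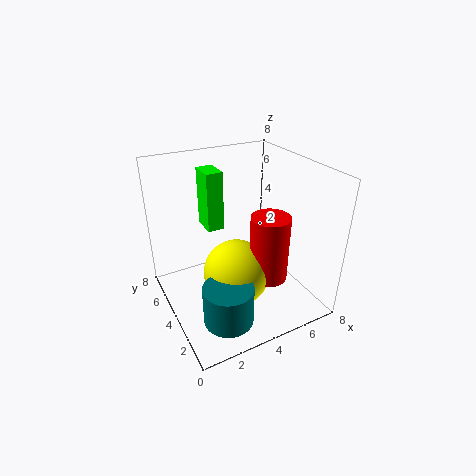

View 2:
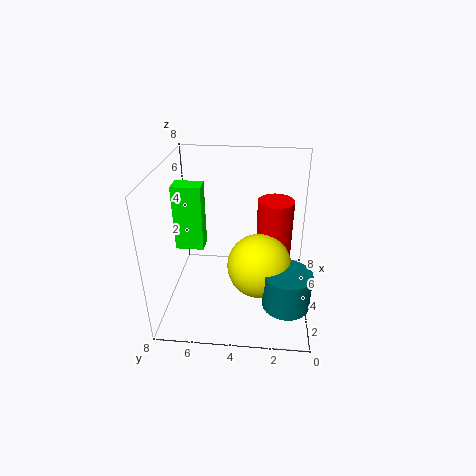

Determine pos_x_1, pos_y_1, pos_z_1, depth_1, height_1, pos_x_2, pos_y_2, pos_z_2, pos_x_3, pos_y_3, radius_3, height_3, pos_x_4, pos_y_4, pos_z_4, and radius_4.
pos_x_1 = 3, pos_y_1 = 5.75, pos_z_1 = 3.75, depth_1 = 1.5, height_1 = 3.5, pos_x_2 = 3.25, pos_y_2 = 2.75, pos_z_2 = 2.75, pos_x_3 = 2, pos_y_3 = 1.25, radius_3 = 1.25, height_3 = 2, pos_x_4 = 4.75, pos_y_4 = 2, pos_z_4 = 2.5, radius_4 = 1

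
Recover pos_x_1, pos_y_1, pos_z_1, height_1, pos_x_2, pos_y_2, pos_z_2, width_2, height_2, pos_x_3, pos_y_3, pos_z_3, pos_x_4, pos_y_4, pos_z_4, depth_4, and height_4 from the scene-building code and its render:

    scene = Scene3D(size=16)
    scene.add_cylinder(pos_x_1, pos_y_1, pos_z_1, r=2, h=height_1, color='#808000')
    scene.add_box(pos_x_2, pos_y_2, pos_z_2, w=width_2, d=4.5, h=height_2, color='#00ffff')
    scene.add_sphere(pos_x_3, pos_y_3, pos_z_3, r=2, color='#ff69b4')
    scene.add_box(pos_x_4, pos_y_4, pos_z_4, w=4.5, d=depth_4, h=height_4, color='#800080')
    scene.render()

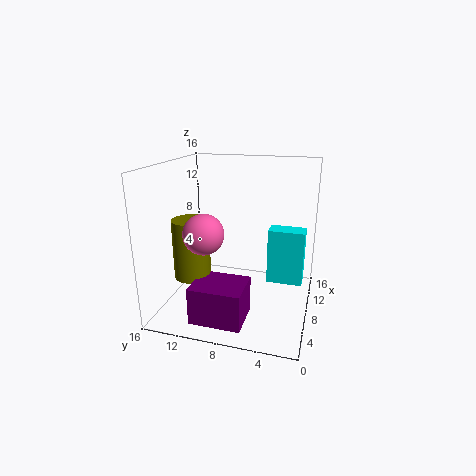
pos_x_1 = 5.5, pos_y_1 = 12.5, pos_z_1 = 4, height_1 = 6.5, pos_x_2 = 12.5, pos_y_2 = 1, pos_z_2 = 0.5, width_2 = 2.5, height_2 = 7, pos_x_3 = 3, pos_y_3 = 10, pos_z_3 = 10, pos_x_4 = 1.5, pos_y_4 = 6, pos_z_4 = 0.5, depth_4 = 5.5, height_4 = 4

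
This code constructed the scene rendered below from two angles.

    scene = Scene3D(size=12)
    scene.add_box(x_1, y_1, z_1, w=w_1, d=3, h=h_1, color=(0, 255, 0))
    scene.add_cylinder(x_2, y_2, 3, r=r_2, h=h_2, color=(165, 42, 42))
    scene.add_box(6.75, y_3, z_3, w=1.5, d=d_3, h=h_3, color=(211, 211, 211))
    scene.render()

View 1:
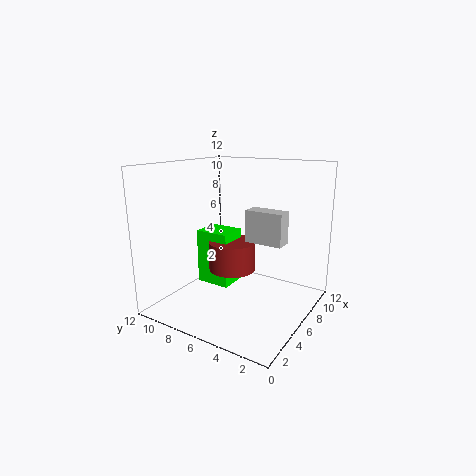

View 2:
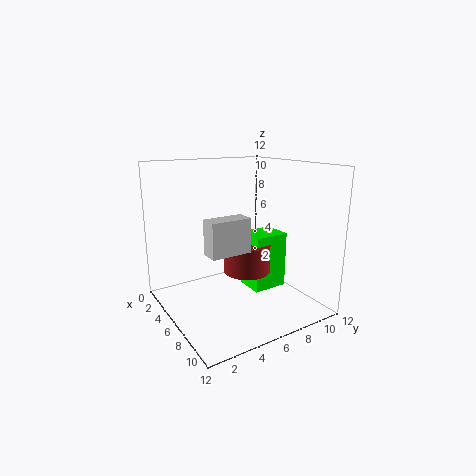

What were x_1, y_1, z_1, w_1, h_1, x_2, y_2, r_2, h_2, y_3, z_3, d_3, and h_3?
x_1 = 5.25
y_1 = 6.75
z_1 = 1.5
w_1 = 2.5
h_1 = 4.75
x_2 = 6.25
y_2 = 6.75
r_2 = 2
h_2 = 2.5
y_3 = 2.5
z_3 = 5.5
d_3 = 3.25
h_3 = 2.75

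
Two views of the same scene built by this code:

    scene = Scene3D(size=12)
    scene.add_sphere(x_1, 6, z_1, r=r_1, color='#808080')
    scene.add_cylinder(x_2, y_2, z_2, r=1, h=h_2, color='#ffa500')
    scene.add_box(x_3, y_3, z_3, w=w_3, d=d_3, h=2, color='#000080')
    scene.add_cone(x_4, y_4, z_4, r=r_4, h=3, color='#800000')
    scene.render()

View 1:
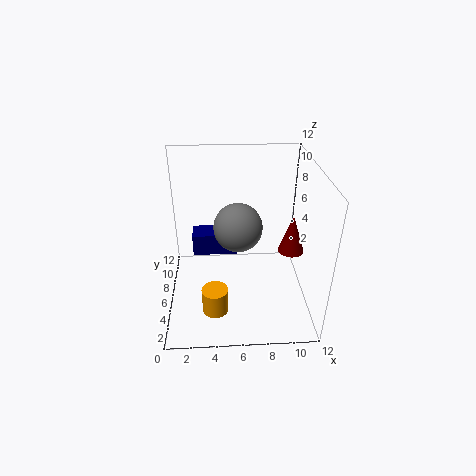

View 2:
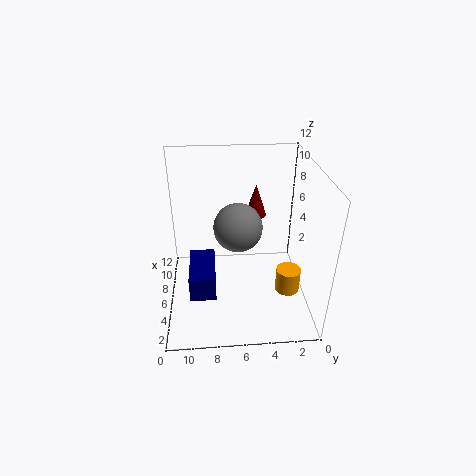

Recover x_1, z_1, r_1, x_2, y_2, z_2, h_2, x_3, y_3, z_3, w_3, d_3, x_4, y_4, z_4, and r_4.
x_1 = 6, z_1 = 7, r_1 = 2, x_2 = 4, y_2 = 2, z_2 = 2, h_2 = 2, x_3 = 2, y_3 = 8, z_3 = 3, w_3 = 4, d_3 = 2, x_4 = 10, y_4 = 4, z_4 = 6, r_4 = 1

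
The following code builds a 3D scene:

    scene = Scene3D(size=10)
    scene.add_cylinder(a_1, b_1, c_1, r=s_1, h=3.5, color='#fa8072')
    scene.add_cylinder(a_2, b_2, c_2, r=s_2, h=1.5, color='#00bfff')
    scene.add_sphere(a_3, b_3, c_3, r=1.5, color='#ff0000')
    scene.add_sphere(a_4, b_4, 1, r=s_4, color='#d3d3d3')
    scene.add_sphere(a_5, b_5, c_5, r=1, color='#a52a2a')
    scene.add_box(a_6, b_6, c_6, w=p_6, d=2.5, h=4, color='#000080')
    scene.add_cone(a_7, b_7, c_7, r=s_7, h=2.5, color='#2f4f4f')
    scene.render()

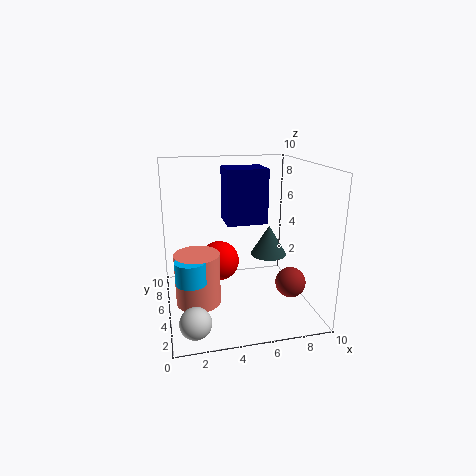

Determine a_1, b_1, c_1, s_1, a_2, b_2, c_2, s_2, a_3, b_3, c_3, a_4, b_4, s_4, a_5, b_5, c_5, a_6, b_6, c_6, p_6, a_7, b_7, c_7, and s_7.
a_1 = 2, b_1 = 4, c_1 = 1, s_1 = 1.5, a_2 = 1.5, b_2 = 3, c_2 = 3, s_2 = 1, a_3 = 4, b_3 = 7, c_3 = 2.5, a_4 = 1.5, b_4 = 1.5, s_4 = 1, a_5 = 8, b_5 = 2.5, c_5 = 2.5, a_6 = 4.5, b_6 = 6, c_6 = 5.5, p_6 = 3, a_7 = 8.5, b_7 = 8.5, c_7 = 2, s_7 = 1.5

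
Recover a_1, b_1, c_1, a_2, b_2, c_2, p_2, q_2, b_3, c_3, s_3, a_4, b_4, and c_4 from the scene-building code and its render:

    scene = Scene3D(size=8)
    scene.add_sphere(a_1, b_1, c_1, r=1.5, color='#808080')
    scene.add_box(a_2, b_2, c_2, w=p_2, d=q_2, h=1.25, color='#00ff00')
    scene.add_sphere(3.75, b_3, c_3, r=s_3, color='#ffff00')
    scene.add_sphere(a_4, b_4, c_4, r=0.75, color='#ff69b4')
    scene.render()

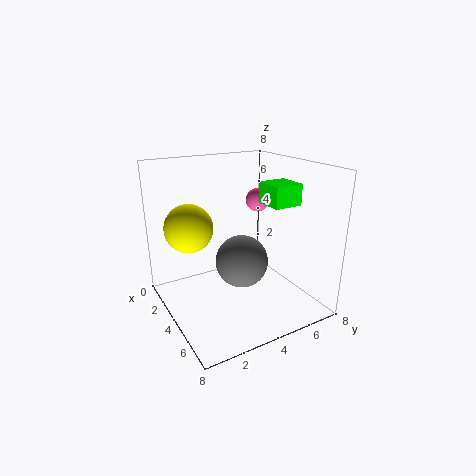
a_1 = 4
b_1 = 4.25
c_1 = 2.5
a_2 = 3
b_2 = 6
c_2 = 5.5
p_2 = 1.75
q_2 = 1.75
b_3 = 1.25
c_3 = 5
s_3 = 1.25
a_4 = 1.75
b_4 = 6.75
c_4 = 5.25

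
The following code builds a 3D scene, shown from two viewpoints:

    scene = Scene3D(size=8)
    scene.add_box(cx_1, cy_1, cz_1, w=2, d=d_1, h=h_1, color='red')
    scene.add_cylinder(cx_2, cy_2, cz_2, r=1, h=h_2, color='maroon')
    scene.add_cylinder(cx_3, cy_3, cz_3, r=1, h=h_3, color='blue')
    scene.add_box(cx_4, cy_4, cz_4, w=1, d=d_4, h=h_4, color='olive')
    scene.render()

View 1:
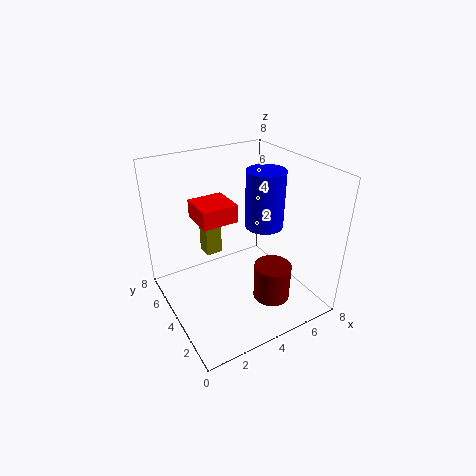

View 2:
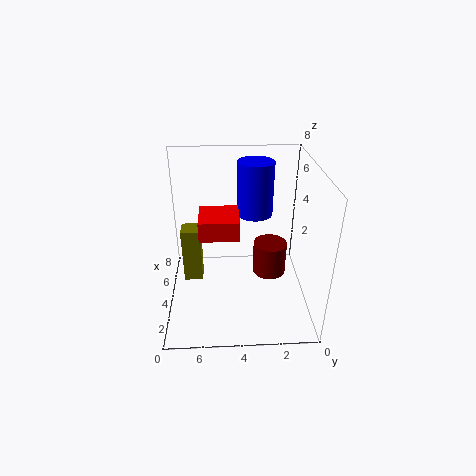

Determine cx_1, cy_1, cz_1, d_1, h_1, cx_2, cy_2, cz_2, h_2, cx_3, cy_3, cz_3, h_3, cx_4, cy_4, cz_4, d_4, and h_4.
cx_1 = 2
cy_1 = 4
cz_1 = 5
d_1 = 2
h_1 = 1
cx_2 = 5
cy_2 = 2
cz_2 = 1
h_2 = 2
cx_3 = 5
cy_3 = 3
cz_3 = 5
h_3 = 3
cx_4 = 3
cy_4 = 6
cz_4 = 2
d_4 = 1
h_4 = 3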